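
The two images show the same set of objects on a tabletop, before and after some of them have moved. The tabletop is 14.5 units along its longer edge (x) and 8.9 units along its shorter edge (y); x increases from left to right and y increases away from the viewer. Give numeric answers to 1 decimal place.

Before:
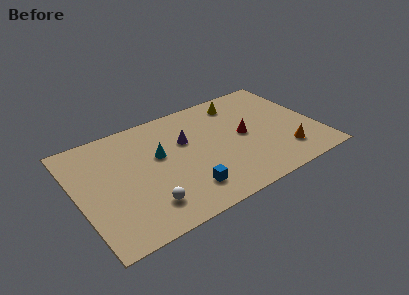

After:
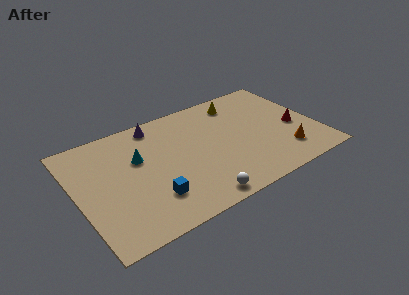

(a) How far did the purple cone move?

2.6

The purple cone was near (6.7, 5.7) before and (5.2, 7.8) after, so it travelled √(1.5² + 2.1²) ≈ 2.6 units.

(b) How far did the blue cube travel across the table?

2.0

The blue cube moved from about (6.1, 1.9) to (4.1, 2.3), a distance of √(2.0² + 0.4²) ≈ 2.0.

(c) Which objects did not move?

the orange cone and the yellow cone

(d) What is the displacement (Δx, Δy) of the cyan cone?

(-1.2, 0.3)

From the two frames, the cyan cone sits at roughly (5.0, 5.3) before and (3.8, 5.6) after.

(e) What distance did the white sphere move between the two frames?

3.1

From (3.7, 1.9) to (6.6, 0.9), the white sphere covered √(2.9² + 1.0²) ≈ 3.1 units.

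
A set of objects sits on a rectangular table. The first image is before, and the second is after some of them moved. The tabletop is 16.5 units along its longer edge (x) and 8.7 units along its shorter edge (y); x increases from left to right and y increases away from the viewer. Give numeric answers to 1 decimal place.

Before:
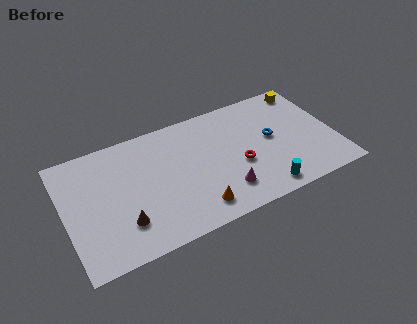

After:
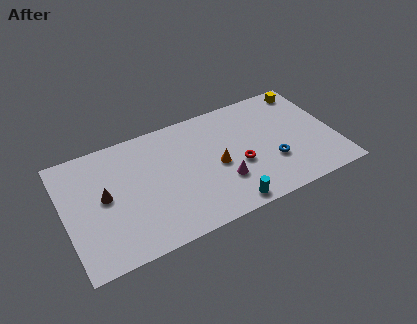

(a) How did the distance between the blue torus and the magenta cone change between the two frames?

-1.2

Before: roughly 4.3 units apart; after: 3.1. That's 1.2 units closer together.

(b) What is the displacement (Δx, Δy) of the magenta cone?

(0.0, 0.7)

The magenta cone was at about (9.4, 2.0) and moved to about (9.4, 2.7).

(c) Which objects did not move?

the yellow cube and the red torus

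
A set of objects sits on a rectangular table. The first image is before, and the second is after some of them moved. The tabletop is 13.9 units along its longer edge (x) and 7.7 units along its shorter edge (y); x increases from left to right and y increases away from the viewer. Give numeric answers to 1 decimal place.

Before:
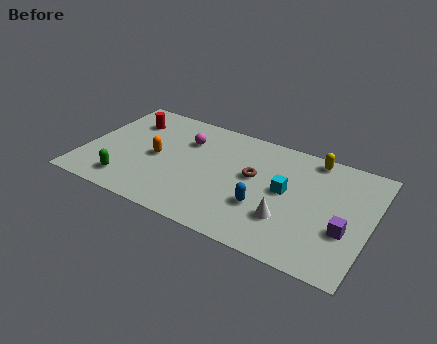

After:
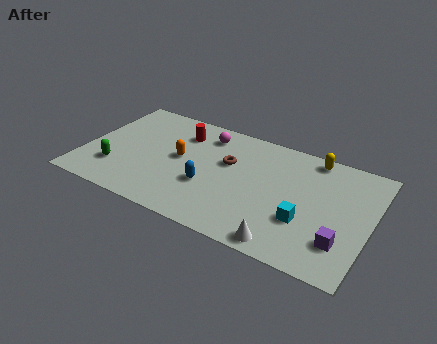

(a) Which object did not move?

the yellow capsule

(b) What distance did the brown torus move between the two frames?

1.4

The brown torus was near (8.2, 4.4) before and (6.9, 4.8) after, so it travelled √(1.3² + 0.4²) ≈ 1.4 units.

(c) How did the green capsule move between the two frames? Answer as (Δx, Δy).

(-0.7, 0.7)

From the two frames, the green capsule sits at roughly (2.4, 1.4) before and (1.7, 2.1) after.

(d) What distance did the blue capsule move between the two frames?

2.7

From (8.9, 2.6) to (6.2, 2.8), the blue capsule covered √(2.7² + 0.2²) ≈ 2.7 units.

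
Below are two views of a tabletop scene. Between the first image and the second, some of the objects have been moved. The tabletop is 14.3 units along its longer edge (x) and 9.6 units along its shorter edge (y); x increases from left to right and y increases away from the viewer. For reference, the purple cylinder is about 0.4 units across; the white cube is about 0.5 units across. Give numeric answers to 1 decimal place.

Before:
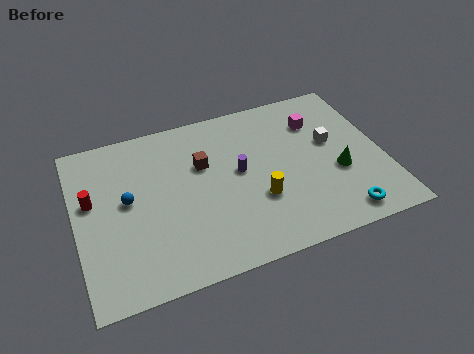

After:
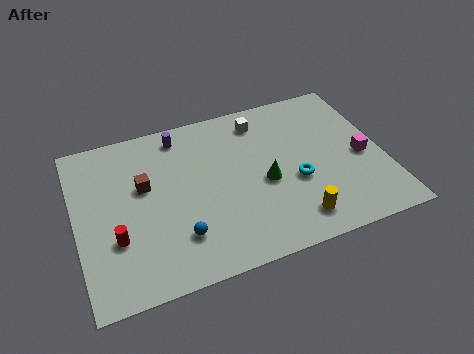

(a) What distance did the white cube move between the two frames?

3.9

The white cube moved from about (12.0, 5.6) to (8.9, 8.0), a distance of √(3.1² + 2.4²) ≈ 3.9.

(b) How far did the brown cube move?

2.8

From (6.0, 6.2) to (3.2, 5.8), the brown cube covered √(2.8² + 0.4²) ≈ 2.8 units.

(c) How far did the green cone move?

3.4

The green cone was near (12.1, 3.7) before and (8.7, 4.2) after, so it travelled √(3.4² + 0.5²) ≈ 3.4 units.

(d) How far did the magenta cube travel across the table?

3.3

The magenta cube was near (11.5, 7.1) before and (13.3, 4.3) after, so it travelled √(1.8² + 2.8²) ≈ 3.3 units.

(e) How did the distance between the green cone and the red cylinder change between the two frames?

-4.4

The distance was about 11.5 in the first image and 7.1 in the second, so they moved 4.4 units closer together.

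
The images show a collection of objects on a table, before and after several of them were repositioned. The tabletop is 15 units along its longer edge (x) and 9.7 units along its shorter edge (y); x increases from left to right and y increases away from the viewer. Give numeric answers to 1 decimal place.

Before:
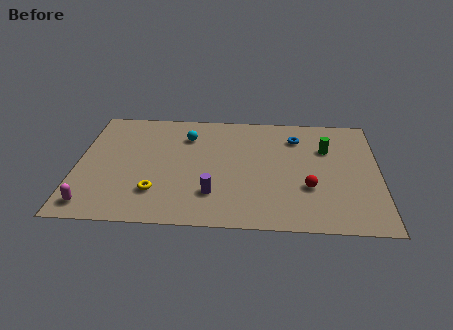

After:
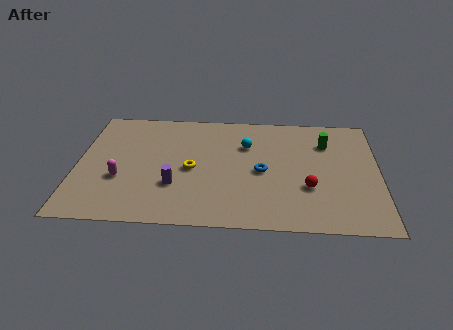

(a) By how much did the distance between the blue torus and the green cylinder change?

+2.4

Before: roughly 1.7 units apart; after: 4.1. That's 2.4 units further apart.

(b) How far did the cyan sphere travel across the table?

3.1

From (5.4, 7.3) to (8.4, 6.7), the cyan sphere covered √(3.0² + 0.6²) ≈ 3.1 units.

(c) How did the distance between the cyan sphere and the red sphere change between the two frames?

-2.7

Before: roughly 7.3 units apart; after: 4.6. That's 2.7 units closer together.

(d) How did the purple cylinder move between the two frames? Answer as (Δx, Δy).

(-1.9, 0.6)

The purple cylinder was at about (6.8, 2.5) and moved to about (4.9, 3.1).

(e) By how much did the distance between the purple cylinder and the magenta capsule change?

-3.3

Before: roughly 6.0 units apart; after: 2.7. That's 3.3 units closer together.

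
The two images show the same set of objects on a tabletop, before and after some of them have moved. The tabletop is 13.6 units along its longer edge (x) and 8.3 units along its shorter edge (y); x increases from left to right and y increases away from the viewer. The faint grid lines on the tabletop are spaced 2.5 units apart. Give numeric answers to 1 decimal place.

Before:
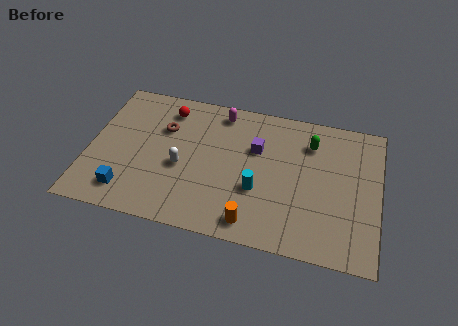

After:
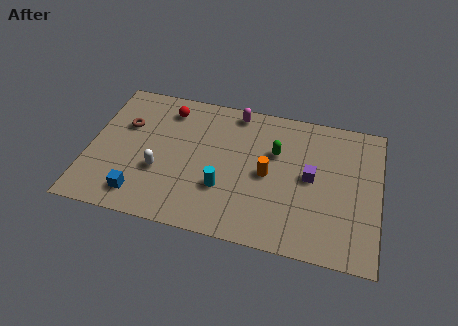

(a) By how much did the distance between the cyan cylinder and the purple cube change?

+1.9

The distance was about 2.4 in the first image and 4.3 in the second, so they moved 1.9 units further apart.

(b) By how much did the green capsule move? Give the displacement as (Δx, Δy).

(-1.6, -0.9)

The green capsule started near (10.3, 6.3) and ended near (8.7, 5.4).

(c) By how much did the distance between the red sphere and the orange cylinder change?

-1.6

The distance was about 7.2 in the first image and 5.6 in the second, so they moved 1.6 units closer together.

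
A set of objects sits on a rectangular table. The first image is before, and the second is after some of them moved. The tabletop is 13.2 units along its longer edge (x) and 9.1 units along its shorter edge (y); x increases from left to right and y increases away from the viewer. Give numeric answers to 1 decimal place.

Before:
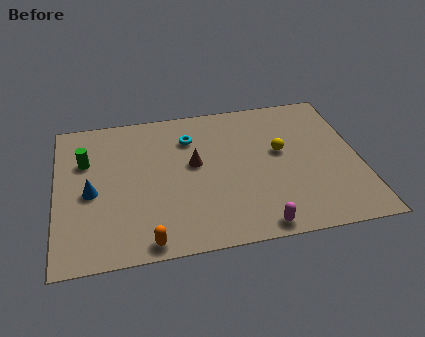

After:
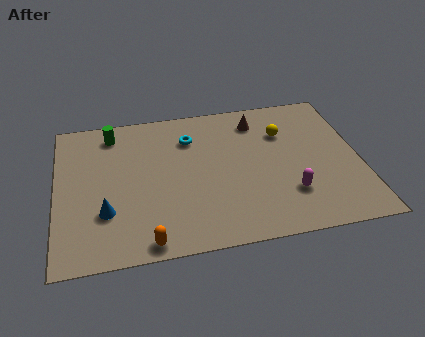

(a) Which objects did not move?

the orange capsule and the cyan torus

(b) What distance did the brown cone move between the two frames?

3.7

The brown cone moved from about (6.0, 5.1) to (8.9, 7.4), a distance of √(2.9² + 2.3²) ≈ 3.7.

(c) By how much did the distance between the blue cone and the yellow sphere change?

+0.3

Before: roughly 8.4 units apart; after: 8.7. That's 0.3 units further apart.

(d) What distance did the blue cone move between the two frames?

1.4

From (1.5, 4.1) to (2.1, 2.8), the blue cone covered √(0.6² + 1.3²) ≈ 1.4 units.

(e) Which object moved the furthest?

the brown cone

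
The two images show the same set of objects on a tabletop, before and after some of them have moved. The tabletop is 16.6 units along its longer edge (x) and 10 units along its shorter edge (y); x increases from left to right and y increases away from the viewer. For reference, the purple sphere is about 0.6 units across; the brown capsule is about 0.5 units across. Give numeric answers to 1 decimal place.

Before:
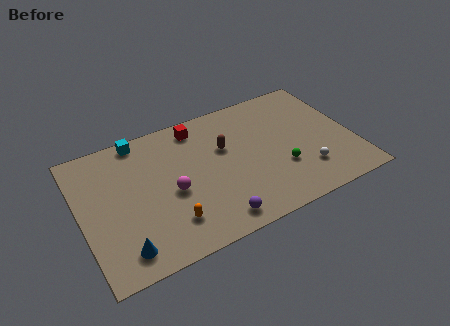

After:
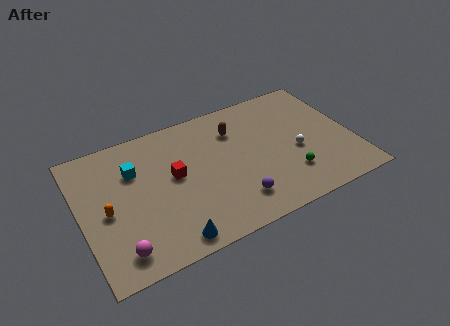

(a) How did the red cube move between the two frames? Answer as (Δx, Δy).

(-1.8, -3.1)

The red cube was at about (7.5, 8.6) and moved to about (5.7, 5.5).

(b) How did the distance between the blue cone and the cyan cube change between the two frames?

-1.7

Before: roughly 7.7 units apart; after: 6.0. That's 1.7 units closer together.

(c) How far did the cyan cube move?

2.3

From (4.0, 9.1) to (3.4, 6.9), the cyan cube covered √(0.6² + 2.2²) ≈ 2.3 units.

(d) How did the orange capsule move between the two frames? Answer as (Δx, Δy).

(-3.5, 2.3)

The orange capsule started near (5.0, 2.3) and ended near (1.5, 4.6).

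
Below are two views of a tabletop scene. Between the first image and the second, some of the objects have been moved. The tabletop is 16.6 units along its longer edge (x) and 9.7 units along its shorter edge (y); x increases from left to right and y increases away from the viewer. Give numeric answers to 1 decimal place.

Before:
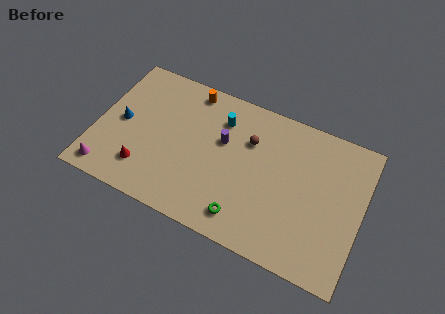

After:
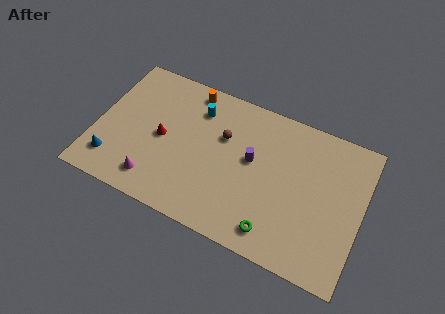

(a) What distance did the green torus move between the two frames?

1.9

The green torus moved from about (9.7, 1.6) to (11.6, 1.5), a distance of √(1.9² + 0.1²) ≈ 1.9.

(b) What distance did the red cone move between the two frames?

2.6

The red cone was near (3.3, 2.2) before and (4.1, 4.7) after, so it travelled √(0.8² + 2.5²) ≈ 2.6 units.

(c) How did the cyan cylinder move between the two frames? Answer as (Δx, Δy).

(-1.5, 0.1)

The cyan cylinder was at about (7.5, 7.4) and moved to about (6.0, 7.5).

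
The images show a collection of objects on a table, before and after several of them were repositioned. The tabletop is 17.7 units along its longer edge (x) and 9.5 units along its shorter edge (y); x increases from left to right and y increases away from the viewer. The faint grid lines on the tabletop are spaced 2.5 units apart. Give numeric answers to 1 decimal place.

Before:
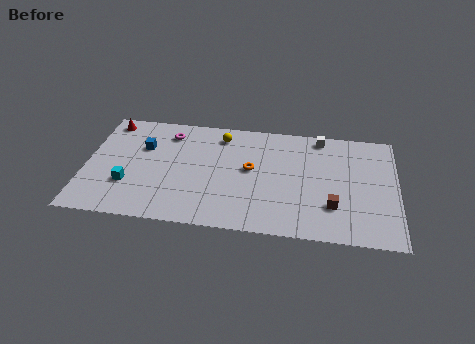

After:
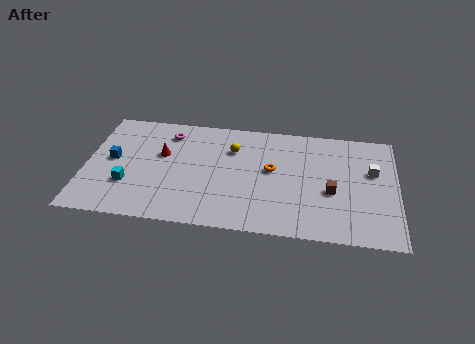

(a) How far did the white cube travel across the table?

4.0

The white cube moved from about (13.3, 8.5) to (16.3, 5.9), a distance of √(3.0² + 2.6²) ≈ 4.0.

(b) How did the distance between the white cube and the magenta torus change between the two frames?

+3.1

Before: roughly 8.7 units apart; after: 11.8. That's 3.1 units further apart.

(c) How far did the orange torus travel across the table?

1.2

The orange torus was near (9.4, 5.2) before and (10.6, 5.3) after, so it travelled √(1.2² + 0.1²) ≈ 1.2 units.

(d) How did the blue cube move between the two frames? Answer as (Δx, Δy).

(-1.7, -1.3)

The blue cube was at about (3.2, 6.3) and moved to about (1.5, 5.0).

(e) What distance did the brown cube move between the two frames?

1.2

The brown cube moved from about (14.1, 2.7) to (14.0, 3.9), a distance of √(0.1² + 1.2²) ≈ 1.2.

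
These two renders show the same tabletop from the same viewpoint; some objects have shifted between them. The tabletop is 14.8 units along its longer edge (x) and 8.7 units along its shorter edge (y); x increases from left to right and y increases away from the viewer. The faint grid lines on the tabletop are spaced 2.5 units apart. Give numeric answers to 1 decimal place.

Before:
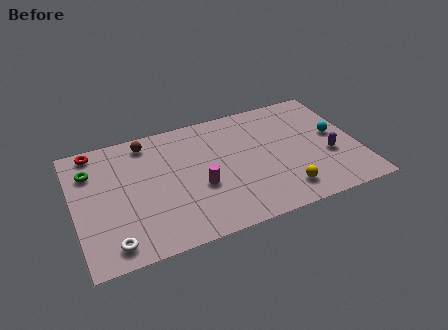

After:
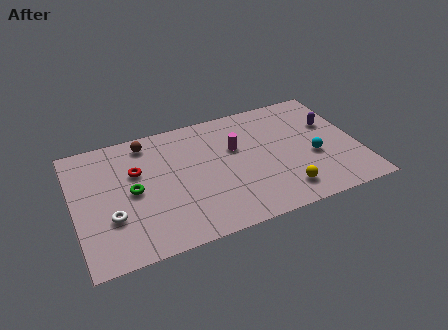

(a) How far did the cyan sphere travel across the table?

1.8

From (13.7, 4.7) to (12.4, 3.5), the cyan sphere covered √(1.3² + 1.2²) ≈ 1.8 units.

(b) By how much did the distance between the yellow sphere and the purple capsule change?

+1.9

The distance was about 3.1 in the first image and 5.0 in the second, so they moved 1.9 units further apart.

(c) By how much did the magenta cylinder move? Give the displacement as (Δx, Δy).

(2.1, 2.1)

The magenta cylinder was at about (6.4, 3.4) and moved to about (8.5, 5.5).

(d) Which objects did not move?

the yellow sphere and the brown sphere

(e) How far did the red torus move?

3.0

The red torus was near (1.3, 7.8) before and (3.3, 5.6) after, so it travelled √(2.0² + 2.2²) ≈ 3.0 units.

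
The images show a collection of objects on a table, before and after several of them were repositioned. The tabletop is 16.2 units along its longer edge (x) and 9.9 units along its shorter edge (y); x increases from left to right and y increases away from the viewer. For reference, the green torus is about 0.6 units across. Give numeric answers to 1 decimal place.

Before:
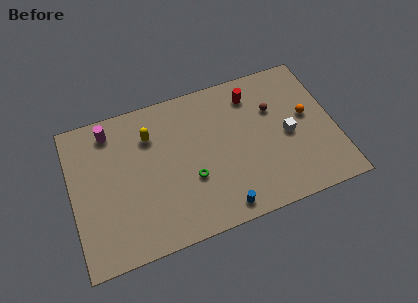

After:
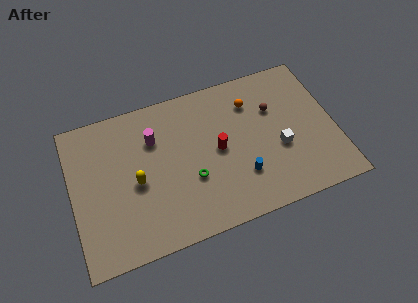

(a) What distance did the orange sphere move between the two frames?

3.9

The orange sphere moved from about (14.6, 5.5) to (11.3, 7.5), a distance of √(3.3² + 2.0²) ≈ 3.9.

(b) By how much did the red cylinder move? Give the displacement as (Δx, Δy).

(-2.4, -3.0)

From the two frames, the red cylinder sits at roughly (11.4, 8.0) before and (9.0, 5.0) after.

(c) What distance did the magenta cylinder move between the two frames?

3.0

The magenta cylinder was near (2.6, 8.4) before and (5.2, 7.0) after, so it travelled √(2.6² + 1.4²) ≈ 3.0 units.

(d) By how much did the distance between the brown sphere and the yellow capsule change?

+1.3

The distance was about 7.6 in the first image and 8.9 in the second, so they moved 1.3 units further apart.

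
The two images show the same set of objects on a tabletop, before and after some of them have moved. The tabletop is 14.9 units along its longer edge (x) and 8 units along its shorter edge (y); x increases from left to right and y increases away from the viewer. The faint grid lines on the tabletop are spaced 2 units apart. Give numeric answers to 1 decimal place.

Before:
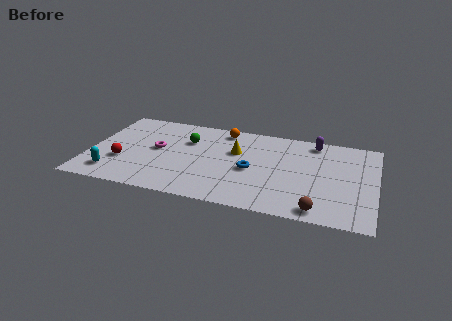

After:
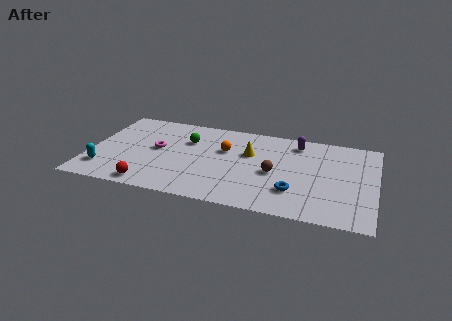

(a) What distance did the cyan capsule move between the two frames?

0.6

The cyan capsule was near (1.4, 1.5) before and (0.9, 1.8) after, so it travelled √(0.5² + 0.3²) ≈ 0.6 units.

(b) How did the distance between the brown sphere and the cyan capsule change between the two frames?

-1.7

Before: roughly 10.7 units apart; after: 9.0. That's 1.7 units closer together.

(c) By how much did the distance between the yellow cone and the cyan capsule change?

+0.9

Before: roughly 7.2 units apart; after: 8.1. That's 0.9 units further apart.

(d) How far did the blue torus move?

2.7

The blue torus was near (8.5, 3.6) before and (10.8, 2.2) after, so it travelled √(2.3² + 1.4²) ≈ 2.7 units.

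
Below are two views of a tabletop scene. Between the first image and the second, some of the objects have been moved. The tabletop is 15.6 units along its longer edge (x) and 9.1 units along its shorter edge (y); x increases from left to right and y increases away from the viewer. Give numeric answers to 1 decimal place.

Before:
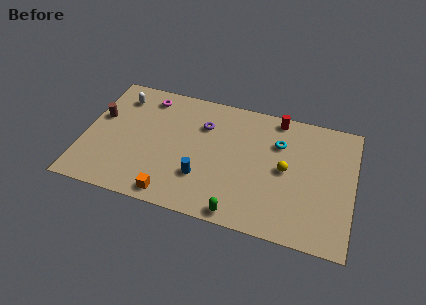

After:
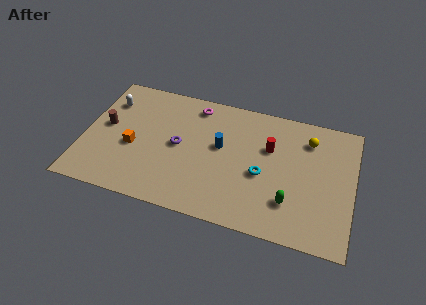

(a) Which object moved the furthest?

the orange cube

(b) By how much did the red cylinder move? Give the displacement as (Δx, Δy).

(-0.3, -2.3)

The red cylinder started near (11.0, 8.2) and ended near (10.7, 5.9).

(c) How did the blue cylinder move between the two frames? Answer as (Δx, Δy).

(0.9, 2.5)

The blue cylinder started near (7.0, 2.7) and ended near (7.9, 5.2).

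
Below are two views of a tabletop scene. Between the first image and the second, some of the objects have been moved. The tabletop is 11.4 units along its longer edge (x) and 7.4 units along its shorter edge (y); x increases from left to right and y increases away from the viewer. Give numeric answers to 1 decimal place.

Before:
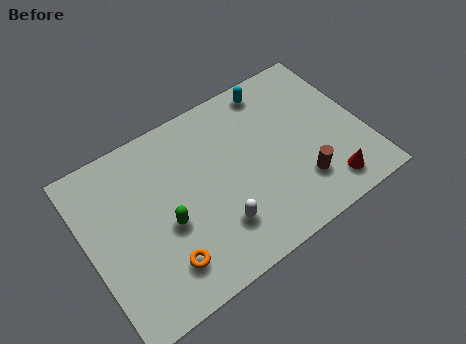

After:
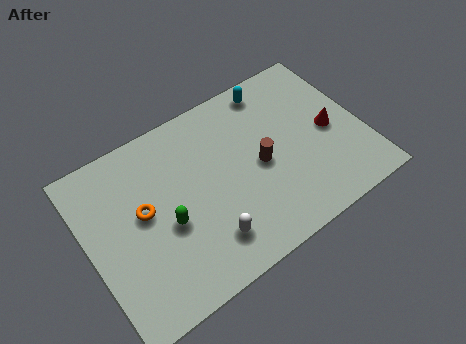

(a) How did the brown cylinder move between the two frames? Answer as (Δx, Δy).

(-1.4, 1.6)

The brown cylinder was at about (8.5, 1.9) and moved to about (7.1, 3.5).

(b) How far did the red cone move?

2.4

The red cone was near (9.5, 1.2) before and (10.1, 3.5) after, so it travelled √(0.6² + 2.3²) ≈ 2.4 units.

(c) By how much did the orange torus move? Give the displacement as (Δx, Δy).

(-0.4, 2.5)

The orange torus started near (2.7, 1.6) and ended near (2.3, 4.1).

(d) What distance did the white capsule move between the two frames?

0.6

The white capsule was near (5.0, 1.9) before and (4.5, 1.6) after, so it travelled √(0.5² + 0.3²) ≈ 0.6 units.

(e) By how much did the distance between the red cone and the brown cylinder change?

+1.8

They were about 1.2 units apart before and 3.0 after — 1.8 units further apart.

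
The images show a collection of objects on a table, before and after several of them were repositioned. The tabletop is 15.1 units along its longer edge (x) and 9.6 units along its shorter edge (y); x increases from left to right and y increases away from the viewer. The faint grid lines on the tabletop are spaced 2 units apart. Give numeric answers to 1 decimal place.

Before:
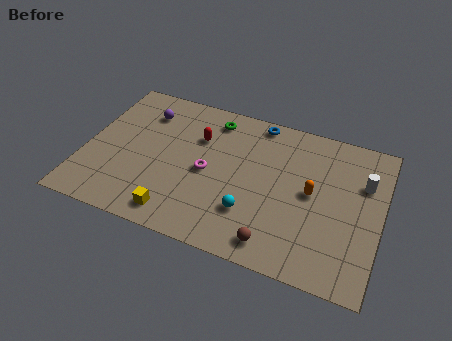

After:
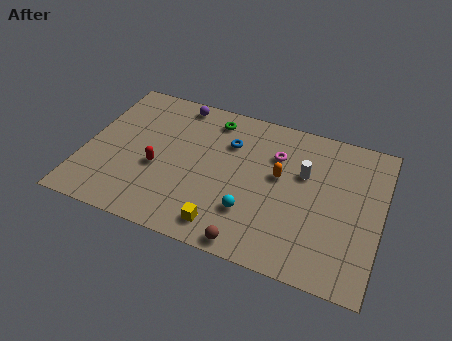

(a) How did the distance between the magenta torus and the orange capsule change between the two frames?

-4.0

They were about 5.3 units apart before and 1.3 after — 4.0 units closer together.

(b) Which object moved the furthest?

the magenta torus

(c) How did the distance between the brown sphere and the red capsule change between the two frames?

-1.0

They were about 7.0 units apart before and 6.0 after — 1.0 units closer together.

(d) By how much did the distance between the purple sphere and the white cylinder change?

-4.2

Before: roughly 11.4 units apart; after: 7.2. That's 4.2 units closer together.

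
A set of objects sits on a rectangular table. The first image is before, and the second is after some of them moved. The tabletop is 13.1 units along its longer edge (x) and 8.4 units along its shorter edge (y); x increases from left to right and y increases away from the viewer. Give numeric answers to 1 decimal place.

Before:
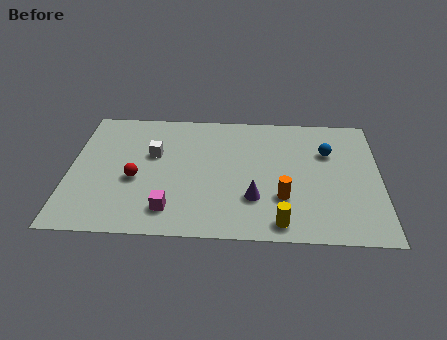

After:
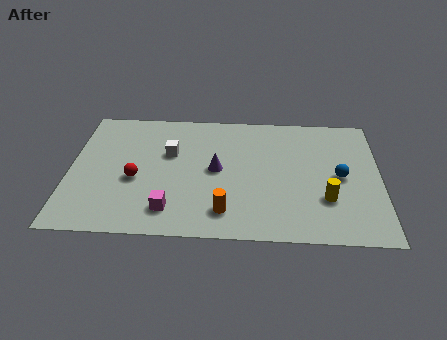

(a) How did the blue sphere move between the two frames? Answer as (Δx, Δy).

(0.5, -1.6)

The blue sphere started near (10.9, 5.7) and ended near (11.4, 4.1).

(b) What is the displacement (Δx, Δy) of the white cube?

(0.7, 0.1)

The white cube was at about (3.5, 5.2) and moved to about (4.2, 5.3).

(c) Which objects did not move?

the magenta cube and the red sphere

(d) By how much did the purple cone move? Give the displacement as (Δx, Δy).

(-1.6, 1.8)

The purple cone was at about (7.8, 2.5) and moved to about (6.2, 4.3).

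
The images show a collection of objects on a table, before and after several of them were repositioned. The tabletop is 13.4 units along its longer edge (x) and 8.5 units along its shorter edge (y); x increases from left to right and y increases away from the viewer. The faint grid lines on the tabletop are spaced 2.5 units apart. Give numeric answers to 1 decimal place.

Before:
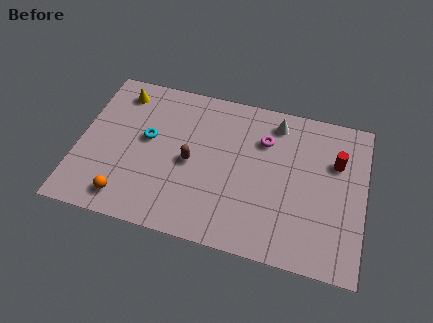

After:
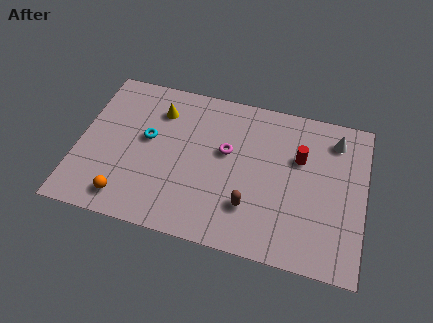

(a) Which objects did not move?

the orange sphere and the cyan torus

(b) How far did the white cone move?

2.8

The white cone was near (9.1, 7.2) before and (11.9, 6.9) after, so it travelled √(2.8² + 0.3²) ≈ 2.8 units.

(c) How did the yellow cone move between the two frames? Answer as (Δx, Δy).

(1.9, -0.6)

The yellow cone started near (1.7, 7.1) and ended near (3.6, 6.5).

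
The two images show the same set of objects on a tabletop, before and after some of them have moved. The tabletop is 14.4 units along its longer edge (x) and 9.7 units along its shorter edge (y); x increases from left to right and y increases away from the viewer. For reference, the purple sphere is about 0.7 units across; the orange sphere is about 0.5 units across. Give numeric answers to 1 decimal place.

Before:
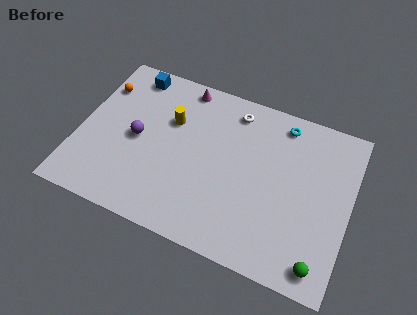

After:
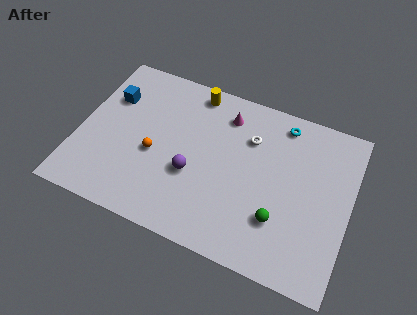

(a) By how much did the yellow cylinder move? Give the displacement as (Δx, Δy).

(1.0, 2.2)

From the two frames, the yellow cylinder sits at roughly (4.7, 6.4) before and (5.7, 8.6) after.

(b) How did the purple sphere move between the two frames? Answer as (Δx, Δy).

(3.1, -1.0)

The purple sphere was at about (3.1, 4.7) and moved to about (6.2, 3.7).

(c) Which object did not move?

the cyan torus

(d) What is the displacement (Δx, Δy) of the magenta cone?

(2.4, -0.9)

The magenta cone started near (5.1, 8.7) and ended near (7.5, 7.8).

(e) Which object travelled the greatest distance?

the orange sphere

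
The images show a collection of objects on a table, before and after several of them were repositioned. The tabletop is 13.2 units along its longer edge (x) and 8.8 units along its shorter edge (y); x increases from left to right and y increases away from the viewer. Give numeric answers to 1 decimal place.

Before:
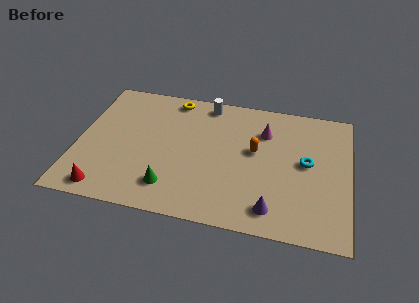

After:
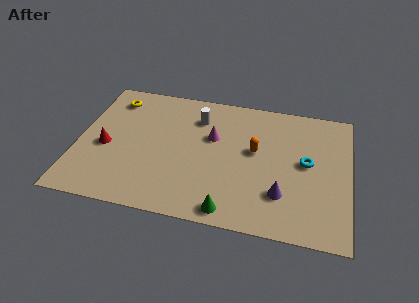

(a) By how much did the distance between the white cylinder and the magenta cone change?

-1.8

Before: roughly 3.2 units apart; after: 1.4. That's 1.8 units closer together.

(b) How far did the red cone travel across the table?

2.8

The red cone moved from about (1.6, 1.0) to (1.4, 3.8), a distance of √(0.2² + 2.8²) ≈ 2.8.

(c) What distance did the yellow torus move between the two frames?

3.0

The yellow torus was near (4.4, 7.8) before and (1.5, 7.2) after, so it travelled √(2.9² + 0.6²) ≈ 3.0 units.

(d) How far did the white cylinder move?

1.2

The white cylinder was near (6.1, 7.8) before and (5.7, 6.7) after, so it travelled √(0.4² + 1.1²) ≈ 1.2 units.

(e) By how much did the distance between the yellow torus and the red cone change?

-4.0

The distance was about 7.4 in the first image and 3.4 in the second, so they moved 4.0 units closer together.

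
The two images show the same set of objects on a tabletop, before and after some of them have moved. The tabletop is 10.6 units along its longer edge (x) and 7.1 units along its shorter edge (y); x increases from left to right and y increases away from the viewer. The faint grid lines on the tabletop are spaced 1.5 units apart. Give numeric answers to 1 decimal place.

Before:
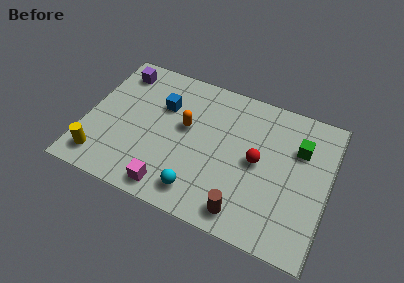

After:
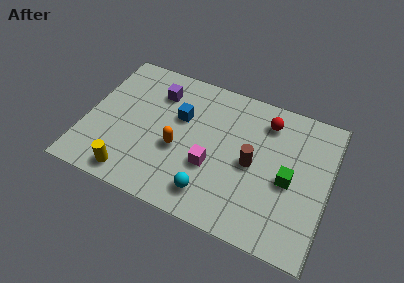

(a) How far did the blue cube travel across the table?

0.9

From (3.2, 4.8) to (4.0, 4.5), the blue cube covered √(0.8² + 0.3²) ≈ 0.9 units.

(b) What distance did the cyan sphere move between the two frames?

0.5

From (5.2, 1.2) to (5.7, 1.3), the cyan sphere covered √(0.5² + 0.1²) ≈ 0.5 units.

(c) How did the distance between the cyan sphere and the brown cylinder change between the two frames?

+0.6

They were about 2.0 units apart before and 2.6 after — 0.6 units further apart.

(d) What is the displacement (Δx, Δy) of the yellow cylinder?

(1.4, -0.3)

From the two frames, the yellow cylinder sits at roughly (0.9, 1.2) before and (2.3, 0.9) after.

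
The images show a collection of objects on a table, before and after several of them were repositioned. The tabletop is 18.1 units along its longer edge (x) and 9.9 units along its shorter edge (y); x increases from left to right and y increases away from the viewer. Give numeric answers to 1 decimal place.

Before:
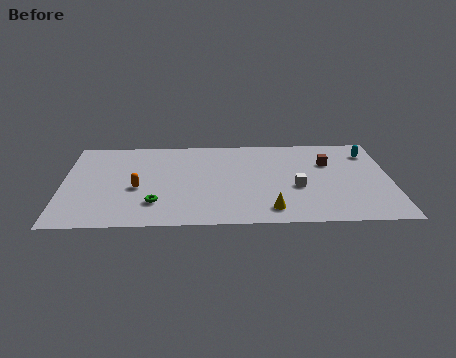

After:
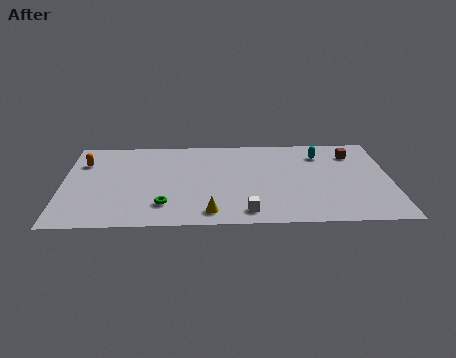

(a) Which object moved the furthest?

the orange capsule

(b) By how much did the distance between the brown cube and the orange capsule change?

+4.1

Before: roughly 10.9 units apart; after: 15.0. That's 4.1 units further apart.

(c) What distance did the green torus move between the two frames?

0.5

The green torus was near (5.1, 2.5) before and (5.6, 2.3) after, so it travelled √(0.5² + 0.2²) ≈ 0.5 units.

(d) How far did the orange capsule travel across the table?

4.2

From (4.1, 4.2) to (1.1, 7.2), the orange capsule covered √(3.0² + 3.0²) ≈ 4.2 units.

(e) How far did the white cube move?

3.8

From (12.9, 4.0) to (10.1, 1.4), the white cube covered √(2.8² + 2.6²) ≈ 3.8 units.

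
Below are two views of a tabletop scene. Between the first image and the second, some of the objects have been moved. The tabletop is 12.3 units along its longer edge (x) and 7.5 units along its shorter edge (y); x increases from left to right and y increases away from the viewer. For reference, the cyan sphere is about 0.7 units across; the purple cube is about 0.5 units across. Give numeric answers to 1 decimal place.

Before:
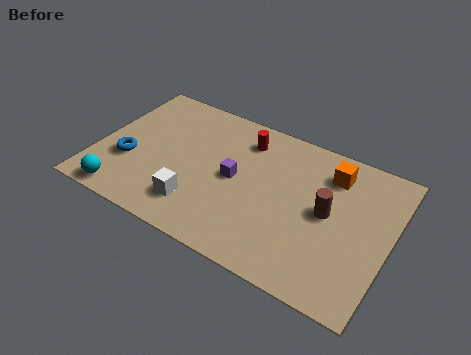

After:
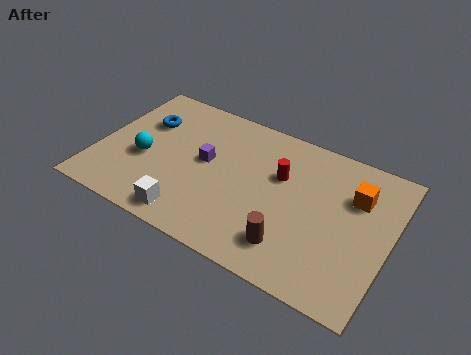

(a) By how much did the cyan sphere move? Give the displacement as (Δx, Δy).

(0.5, 2.3)

From the two frames, the cyan sphere sits at roughly (1.5, 0.8) before and (2.0, 3.1) after.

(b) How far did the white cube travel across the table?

0.7

From (4.5, 1.7) to (4.3, 1.0), the white cube covered √(0.2² + 0.7²) ≈ 0.7 units.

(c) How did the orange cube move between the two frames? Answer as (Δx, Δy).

(1.1, -0.7)

The orange cube started near (9.6, 5.9) and ended near (10.7, 5.2).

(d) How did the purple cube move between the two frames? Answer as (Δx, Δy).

(-1.3, 0.3)

The purple cube started near (5.8, 3.8) and ended near (4.5, 4.1).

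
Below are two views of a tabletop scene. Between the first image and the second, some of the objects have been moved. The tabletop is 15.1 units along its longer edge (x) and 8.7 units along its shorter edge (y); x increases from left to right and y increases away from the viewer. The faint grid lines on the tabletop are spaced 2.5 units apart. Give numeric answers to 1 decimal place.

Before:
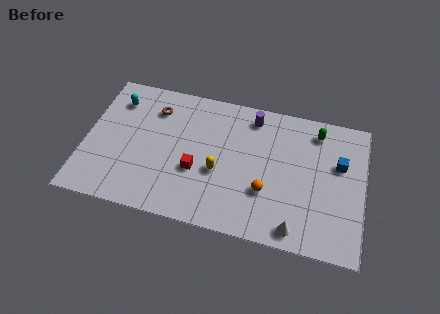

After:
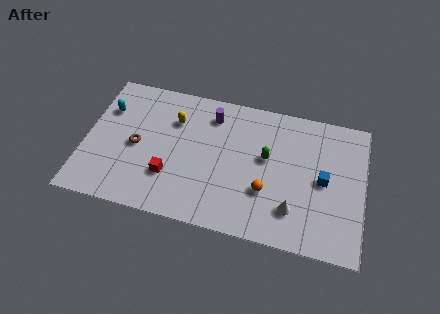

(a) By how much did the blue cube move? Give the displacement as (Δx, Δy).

(-0.8, -1.2)

From the two frames, the blue cube sits at roughly (13.7, 5.5) before and (12.9, 4.3) after.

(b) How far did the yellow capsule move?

3.7

The yellow capsule was near (7.3, 3.5) before and (4.7, 6.2) after, so it travelled √(2.6² + 2.7²) ≈ 3.7 units.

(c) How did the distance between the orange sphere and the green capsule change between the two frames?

-3.0

Before: roughly 5.1 units apart; after: 2.1. That's 3.0 units closer together.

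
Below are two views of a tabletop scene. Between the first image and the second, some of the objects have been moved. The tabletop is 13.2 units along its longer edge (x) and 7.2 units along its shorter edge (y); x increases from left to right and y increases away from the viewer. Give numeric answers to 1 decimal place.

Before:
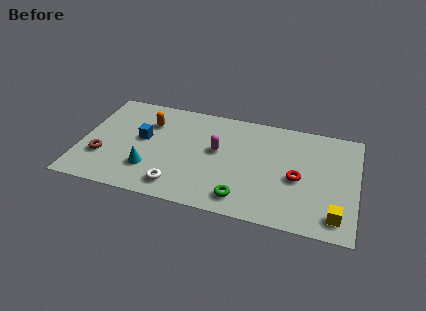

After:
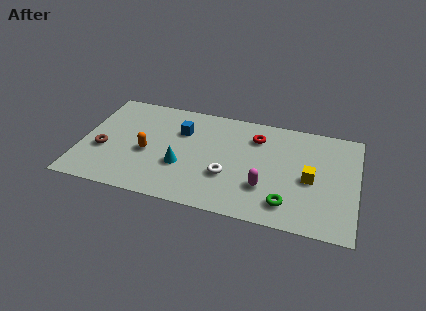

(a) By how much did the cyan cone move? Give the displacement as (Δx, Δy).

(1.5, 0.6)

The cyan cone was at about (3.4, 2.0) and moved to about (4.9, 2.6).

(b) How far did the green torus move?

2.1

The green torus moved from about (7.9, 1.2) to (10.0, 1.4), a distance of √(2.1² + 0.2²) ≈ 2.1.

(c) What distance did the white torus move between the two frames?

2.6

The white torus was near (4.8, 1.2) before and (7.1, 2.5) after, so it travelled √(2.3² + 1.3²) ≈ 2.6 units.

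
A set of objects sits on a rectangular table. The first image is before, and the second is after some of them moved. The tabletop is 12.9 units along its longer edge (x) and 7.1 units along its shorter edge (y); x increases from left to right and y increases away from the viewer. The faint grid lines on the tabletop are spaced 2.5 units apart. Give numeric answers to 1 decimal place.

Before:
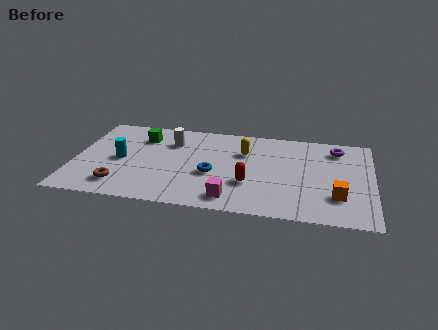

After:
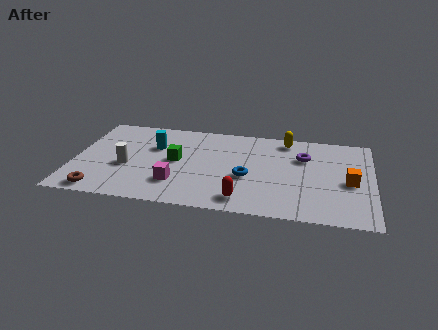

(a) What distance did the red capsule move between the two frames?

1.3

The red capsule was near (7.6, 2.4) before and (7.4, 1.1) after, so it travelled √(0.2² + 1.3²) ≈ 1.3 units.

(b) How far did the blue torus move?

1.5

From (6.0, 2.9) to (7.5, 2.9), the blue torus covered √(1.5² + 0.0²) ≈ 1.5 units.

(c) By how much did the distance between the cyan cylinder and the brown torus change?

+2.4

Before: roughly 2.0 units apart; after: 4.4. That's 2.4 units further apart.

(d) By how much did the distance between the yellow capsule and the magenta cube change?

+2.5

They were about 3.8 units apart before and 6.3 after — 2.5 units further apart.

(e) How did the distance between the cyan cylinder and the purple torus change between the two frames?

-3.1

They were about 9.6 units apart before and 6.5 after — 3.1 units closer together.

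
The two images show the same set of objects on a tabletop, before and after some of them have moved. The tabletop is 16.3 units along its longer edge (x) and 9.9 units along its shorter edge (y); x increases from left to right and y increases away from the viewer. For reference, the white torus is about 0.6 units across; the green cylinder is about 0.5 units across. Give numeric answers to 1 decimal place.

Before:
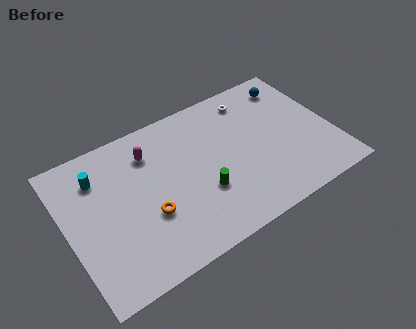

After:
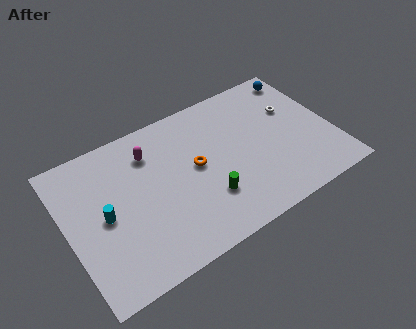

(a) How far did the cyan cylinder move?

2.7

The cyan cylinder was near (2.2, 7.5) before and (2.2, 4.8) after, so it travelled √(0.0² + 2.7²) ≈ 2.7 units.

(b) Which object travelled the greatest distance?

the orange torus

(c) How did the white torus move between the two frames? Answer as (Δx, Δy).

(2.3, -1.9)

From the two frames, the white torus sits at roughly (11.9, 8.3) before and (14.2, 6.4) after.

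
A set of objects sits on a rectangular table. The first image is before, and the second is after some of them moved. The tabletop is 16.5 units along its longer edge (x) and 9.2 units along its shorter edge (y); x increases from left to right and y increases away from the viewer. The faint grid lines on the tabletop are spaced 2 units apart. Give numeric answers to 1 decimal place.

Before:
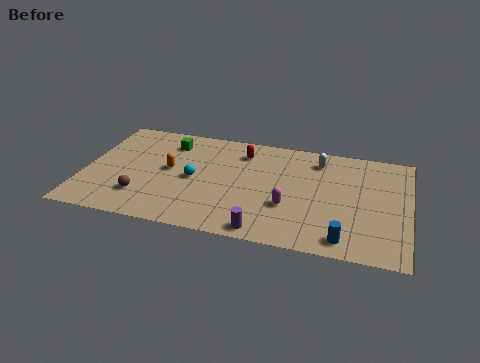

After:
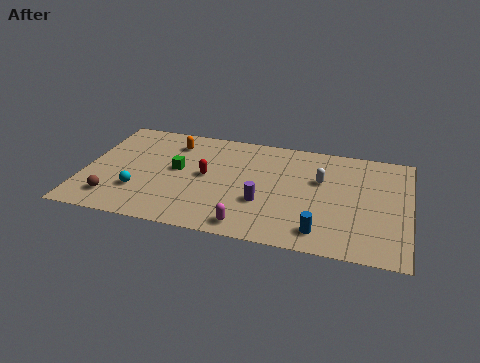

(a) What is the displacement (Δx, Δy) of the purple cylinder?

(-0.2, 2.3)

From the two frames, the purple cylinder sits at roughly (9.4, 0.9) before and (9.2, 3.2) after.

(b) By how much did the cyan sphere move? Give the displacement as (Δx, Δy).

(-2.7, -1.7)

The cyan sphere was at about (5.6, 4.4) and moved to about (2.9, 2.7).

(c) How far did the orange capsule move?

2.4

From (4.3, 4.9) to (4.3, 7.3), the orange capsule covered √(0.0² + 2.4²) ≈ 2.4 units.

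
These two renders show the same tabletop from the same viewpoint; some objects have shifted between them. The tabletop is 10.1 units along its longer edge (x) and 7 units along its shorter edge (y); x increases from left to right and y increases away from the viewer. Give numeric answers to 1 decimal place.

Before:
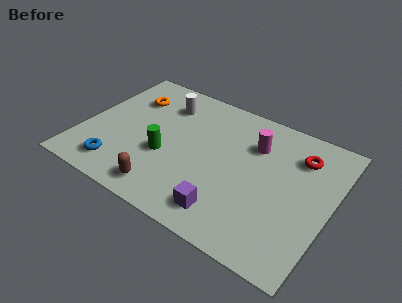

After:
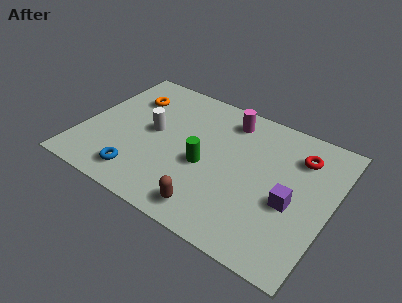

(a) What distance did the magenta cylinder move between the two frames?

1.4

From (6.8, 5.0) to (5.6, 5.8), the magenta cylinder covered √(1.2² + 0.8²) ≈ 1.4 units.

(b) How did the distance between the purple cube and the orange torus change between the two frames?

+1.2

They were about 6.1 units apart before and 7.3 after — 1.2 units further apart.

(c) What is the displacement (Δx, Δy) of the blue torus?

(0.9, 0.0)

The blue torus was at about (1.8, 1.2) and moved to about (2.7, 1.2).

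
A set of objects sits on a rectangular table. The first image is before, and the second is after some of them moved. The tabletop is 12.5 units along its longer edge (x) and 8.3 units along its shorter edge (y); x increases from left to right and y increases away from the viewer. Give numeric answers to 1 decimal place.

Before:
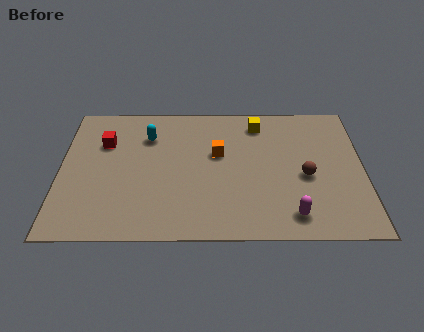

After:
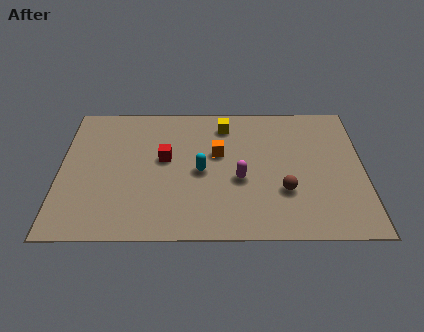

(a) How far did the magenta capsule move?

3.0

The magenta capsule moved from about (9.5, 1.3) to (7.4, 3.4), a distance of √(2.1² + 2.1²) ≈ 3.0.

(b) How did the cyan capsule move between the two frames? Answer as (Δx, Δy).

(2.2, -2.2)

The cyan capsule was at about (3.6, 6.1) and moved to about (5.8, 3.9).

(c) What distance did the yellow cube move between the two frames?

1.4

The yellow cube moved from about (8.2, 6.9) to (6.8, 6.8), a distance of √(1.4² + 0.1²) ≈ 1.4.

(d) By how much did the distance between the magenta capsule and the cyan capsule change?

-5.9

The distance was about 7.6 in the first image and 1.7 in the second, so they moved 5.9 units closer together.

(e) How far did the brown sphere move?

1.3

The brown sphere was near (10.1, 3.6) before and (9.2, 2.7) after, so it travelled √(0.9² + 0.9²) ≈ 1.3 units.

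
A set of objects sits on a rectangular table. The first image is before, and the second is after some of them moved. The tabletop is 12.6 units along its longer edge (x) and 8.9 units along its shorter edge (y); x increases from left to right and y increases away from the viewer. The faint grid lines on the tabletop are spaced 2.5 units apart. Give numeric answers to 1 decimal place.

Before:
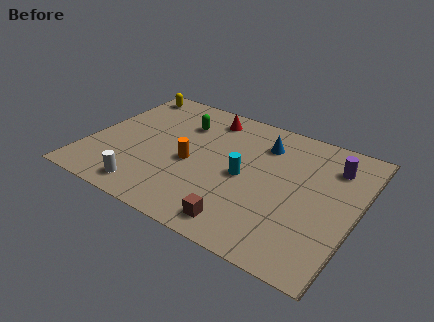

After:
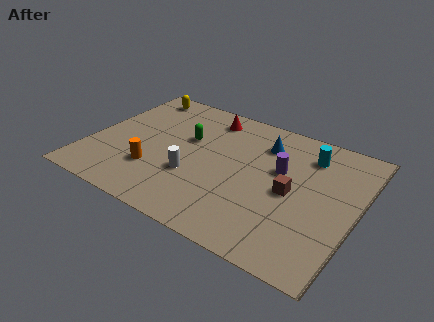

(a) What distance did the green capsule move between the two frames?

1.1

The green capsule moved from about (4.0, 6.5) to (4.4, 5.5), a distance of √(0.4² + 1.0²) ≈ 1.1.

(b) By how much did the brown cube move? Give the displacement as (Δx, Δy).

(1.8, 3.0)

The brown cube started near (7.8, 1.2) and ended near (9.6, 4.2).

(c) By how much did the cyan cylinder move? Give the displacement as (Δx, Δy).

(2.6, 2.8)

The cyan cylinder started near (7.4, 4.2) and ended near (10.0, 7.0).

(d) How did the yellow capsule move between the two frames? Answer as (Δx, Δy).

(0.5, 0.0)

The yellow capsule was at about (1.0, 7.8) and moved to about (1.5, 7.8).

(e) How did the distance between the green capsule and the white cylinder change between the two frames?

-2.8

They were about 5.3 units apart before and 2.5 after — 2.8 units closer together.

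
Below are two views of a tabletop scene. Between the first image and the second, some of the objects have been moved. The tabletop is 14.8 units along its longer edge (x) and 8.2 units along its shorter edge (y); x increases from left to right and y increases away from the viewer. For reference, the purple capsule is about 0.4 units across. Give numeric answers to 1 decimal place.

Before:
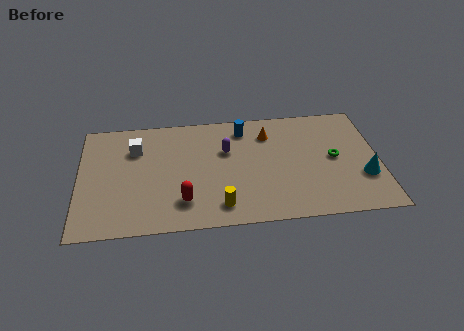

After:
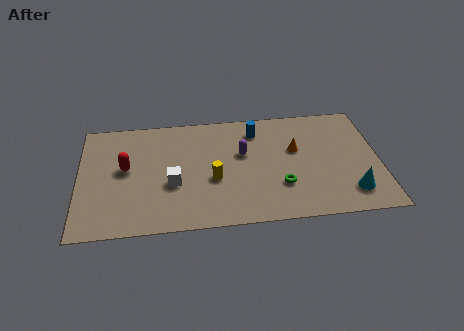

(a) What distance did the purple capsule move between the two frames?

0.9

The purple capsule was near (7.3, 5.3) before and (8.1, 5.0) after, so it travelled √(0.8² + 0.3²) ≈ 0.9 units.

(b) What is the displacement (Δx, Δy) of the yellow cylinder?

(-0.3, 1.9)

From the two frames, the yellow cylinder sits at roughly (6.9, 1.4) before and (6.6, 3.3) after.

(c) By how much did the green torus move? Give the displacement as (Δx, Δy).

(-2.7, -1.7)

From the two frames, the green torus sits at roughly (12.6, 4.2) before and (9.9, 2.5) after.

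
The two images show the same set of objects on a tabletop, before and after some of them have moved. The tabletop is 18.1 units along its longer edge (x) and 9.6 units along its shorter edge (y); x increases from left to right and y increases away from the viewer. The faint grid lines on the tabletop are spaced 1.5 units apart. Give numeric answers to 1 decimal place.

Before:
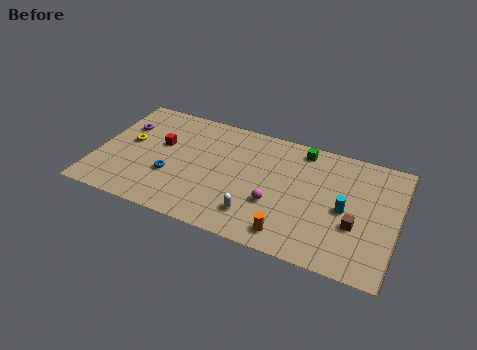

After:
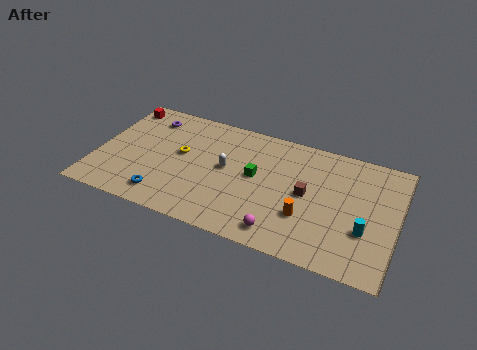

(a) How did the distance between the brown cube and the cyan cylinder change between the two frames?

+2.7

Before: roughly 1.2 units apart; after: 3.9. That's 2.7 units further apart.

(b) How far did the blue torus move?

1.8

From (4.6, 3.4) to (4.4, 1.6), the blue torus covered √(0.2² + 1.8²) ≈ 1.8 units.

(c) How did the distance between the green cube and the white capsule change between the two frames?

-4.9

The distance was about 6.7 in the first image and 1.8 in the second, so they moved 4.9 units closer together.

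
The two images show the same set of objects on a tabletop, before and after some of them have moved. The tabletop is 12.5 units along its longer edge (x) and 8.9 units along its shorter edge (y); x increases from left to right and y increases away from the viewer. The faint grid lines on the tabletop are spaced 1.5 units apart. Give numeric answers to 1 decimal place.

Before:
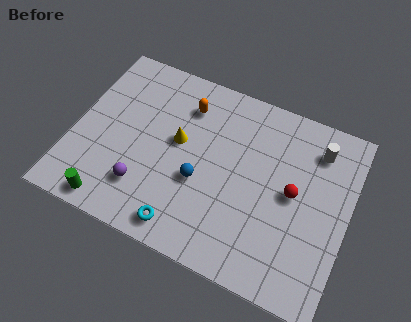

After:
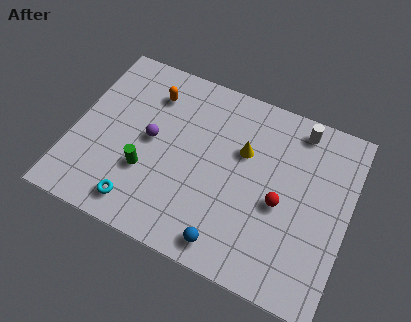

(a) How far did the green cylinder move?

2.5

From (2.2, 0.9) to (3.5, 3.0), the green cylinder covered √(1.3² + 2.1²) ≈ 2.5 units.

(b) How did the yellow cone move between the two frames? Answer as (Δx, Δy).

(2.9, 0.7)

From the two frames, the yellow cone sits at roughly (4.7, 5.0) before and (7.6, 5.7) after.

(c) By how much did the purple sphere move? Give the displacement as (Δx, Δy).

(0.0, 2.4)

The purple sphere started near (3.5, 2.2) and ended near (3.5, 4.6).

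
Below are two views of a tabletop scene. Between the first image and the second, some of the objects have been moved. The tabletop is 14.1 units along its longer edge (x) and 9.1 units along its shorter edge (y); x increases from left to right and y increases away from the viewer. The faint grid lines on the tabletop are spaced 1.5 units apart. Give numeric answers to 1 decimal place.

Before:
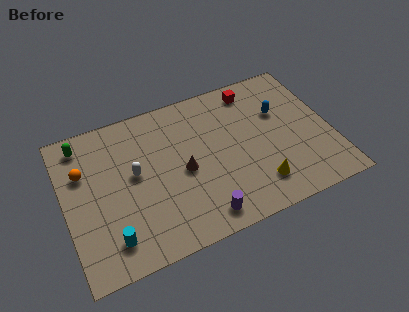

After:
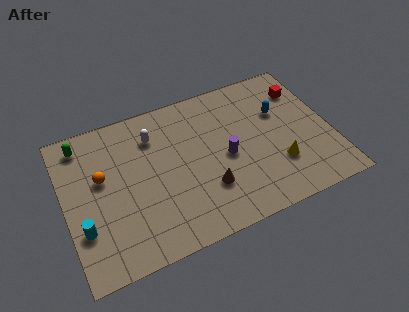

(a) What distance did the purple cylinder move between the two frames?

3.4

The purple cylinder was near (6.8, 1.2) before and (8.5, 4.2) after, so it travelled √(1.7² + 3.0²) ≈ 3.4 units.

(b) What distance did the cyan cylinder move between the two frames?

1.7

The cyan cylinder was near (2.1, 1.7) before and (0.8, 2.8) after, so it travelled √(1.3² + 1.1²) ≈ 1.7 units.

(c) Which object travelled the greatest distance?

the purple cylinder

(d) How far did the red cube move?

2.8

The red cube was near (10.4, 7.8) before and (13.0, 6.9) after, so it travelled √(2.6² + 0.9²) ≈ 2.8 units.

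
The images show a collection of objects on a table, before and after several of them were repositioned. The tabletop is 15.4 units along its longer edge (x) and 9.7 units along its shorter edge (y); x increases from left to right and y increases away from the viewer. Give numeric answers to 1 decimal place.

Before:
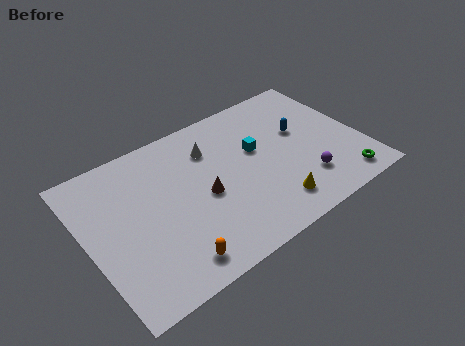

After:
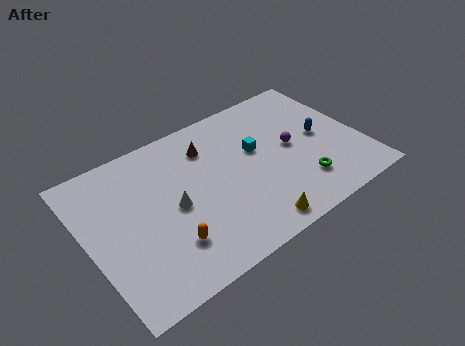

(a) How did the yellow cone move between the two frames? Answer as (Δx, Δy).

(-1.3, -0.7)

The yellow cone was at about (9.8, 1.8) and moved to about (8.5, 1.1).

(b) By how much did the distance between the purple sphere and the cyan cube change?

-1.9

The distance was about 4.0 in the first image and 2.1 in the second, so they moved 1.9 units closer together.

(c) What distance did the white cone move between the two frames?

3.7

The white cone was near (7.3, 7.2) before and (4.7, 4.6) after, so it travelled √(2.6² + 2.6²) ≈ 3.7 units.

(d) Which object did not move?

the cyan cube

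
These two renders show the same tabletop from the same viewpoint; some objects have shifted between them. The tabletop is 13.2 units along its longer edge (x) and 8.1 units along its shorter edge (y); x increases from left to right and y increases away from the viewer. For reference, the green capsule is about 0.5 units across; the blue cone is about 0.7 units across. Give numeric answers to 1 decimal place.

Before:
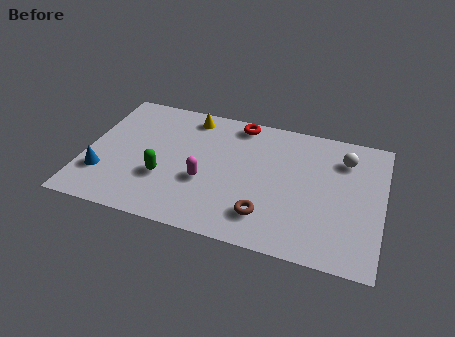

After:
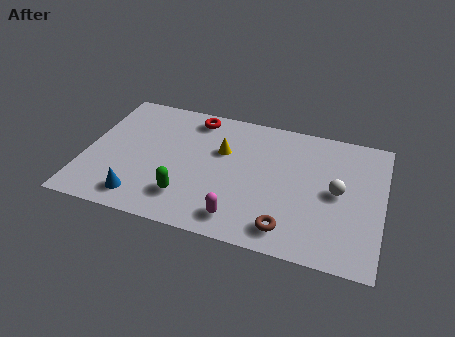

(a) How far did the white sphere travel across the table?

2.1

The white sphere was near (11.4, 6.2) before and (11.2, 4.1) after, so it travelled √(0.2² + 2.1²) ≈ 2.1 units.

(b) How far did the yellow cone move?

2.4

From (4.4, 7.0) to (6.0, 5.2), the yellow cone covered √(1.6² + 1.8²) ≈ 2.4 units.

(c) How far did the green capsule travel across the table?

1.4

The green capsule was near (3.6, 2.8) before and (4.7, 1.9) after, so it travelled √(1.1² + 0.9²) ≈ 1.4 units.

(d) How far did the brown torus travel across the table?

1.1

The brown torus was near (8.2, 1.8) before and (9.2, 1.3) after, so it travelled √(1.0² + 0.5²) ≈ 1.1 units.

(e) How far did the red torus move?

2.0

From (6.6, 7.2) to (4.6, 7.0), the red torus covered √(2.0² + 0.2²) ≈ 2.0 units.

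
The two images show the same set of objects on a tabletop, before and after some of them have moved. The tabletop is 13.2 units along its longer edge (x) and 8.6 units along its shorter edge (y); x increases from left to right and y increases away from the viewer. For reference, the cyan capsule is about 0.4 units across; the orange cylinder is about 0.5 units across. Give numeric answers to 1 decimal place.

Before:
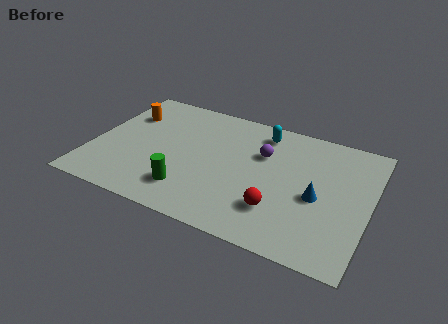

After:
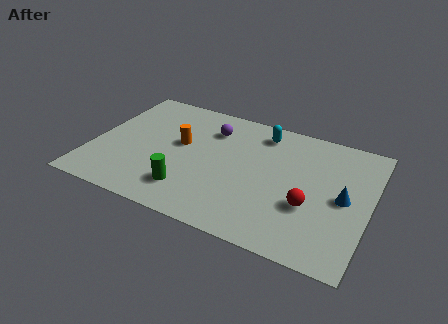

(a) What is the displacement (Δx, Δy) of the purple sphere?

(-2.6, 0.8)

The purple sphere started near (8.0, 5.7) and ended near (5.4, 6.5).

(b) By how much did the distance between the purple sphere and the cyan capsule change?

+1.0

Before: roughly 1.5 units apart; after: 2.5. That's 1.0 units further apart.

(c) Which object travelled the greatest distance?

the orange cylinder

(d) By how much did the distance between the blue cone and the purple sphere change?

+3.6

They were about 3.4 units apart before and 7.0 after — 3.6 units further apart.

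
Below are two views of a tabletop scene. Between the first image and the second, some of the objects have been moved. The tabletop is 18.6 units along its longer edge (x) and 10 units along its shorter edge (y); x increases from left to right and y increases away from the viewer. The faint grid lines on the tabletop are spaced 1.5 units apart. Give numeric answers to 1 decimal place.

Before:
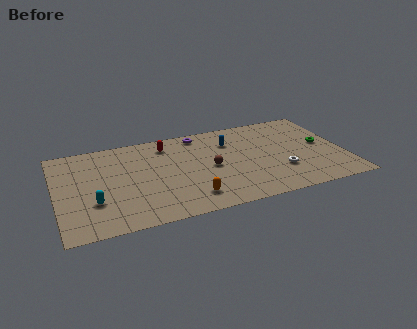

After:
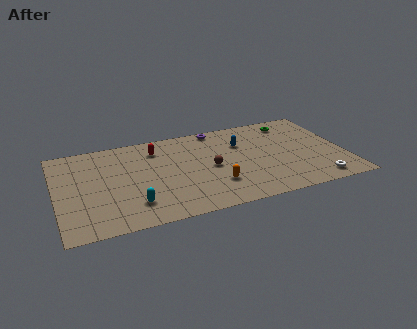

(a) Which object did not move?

the brown sphere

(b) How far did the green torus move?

3.5

From (17.3, 5.3) to (15.6, 8.4), the green torus covered √(1.7² + 3.1²) ≈ 3.5 units.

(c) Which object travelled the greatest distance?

the green torus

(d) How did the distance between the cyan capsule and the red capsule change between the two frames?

-1.2

They were about 7.1 units apart before and 5.9 after — 1.2 units closer together.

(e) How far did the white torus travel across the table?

2.8

From (14.3, 3.1) to (16.5, 1.3), the white torus covered √(2.2² + 1.8²) ≈ 2.8 units.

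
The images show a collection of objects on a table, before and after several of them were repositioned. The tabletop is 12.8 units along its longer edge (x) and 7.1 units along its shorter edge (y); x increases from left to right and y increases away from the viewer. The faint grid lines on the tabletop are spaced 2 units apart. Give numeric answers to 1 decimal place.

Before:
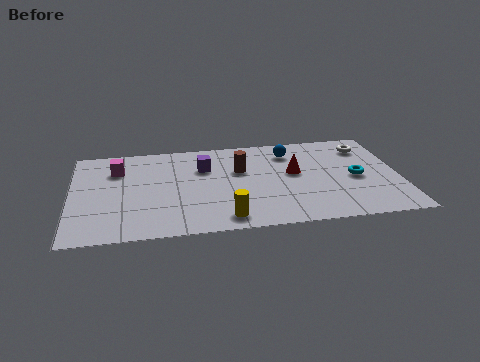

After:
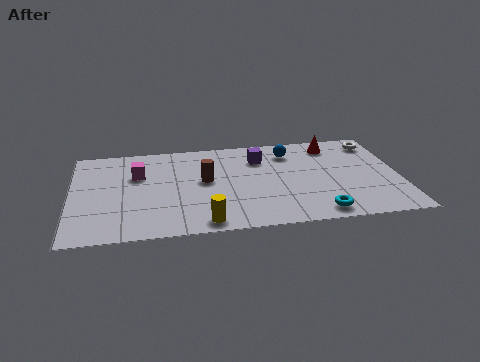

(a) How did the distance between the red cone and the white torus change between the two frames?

-1.6

The distance was about 3.3 in the first image and 1.7 in the second, so they moved 1.6 units closer together.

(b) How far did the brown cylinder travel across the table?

1.5

The brown cylinder moved from about (6.6, 4.5) to (5.2, 3.9), a distance of √(1.4² + 0.6²) ≈ 1.5.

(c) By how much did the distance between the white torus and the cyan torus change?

+3.2

The distance was about 2.4 in the first image and 5.6 in the second, so they moved 3.2 units further apart.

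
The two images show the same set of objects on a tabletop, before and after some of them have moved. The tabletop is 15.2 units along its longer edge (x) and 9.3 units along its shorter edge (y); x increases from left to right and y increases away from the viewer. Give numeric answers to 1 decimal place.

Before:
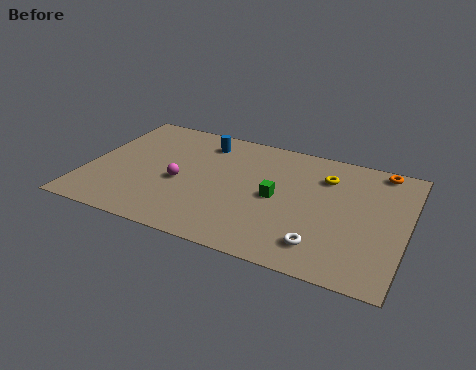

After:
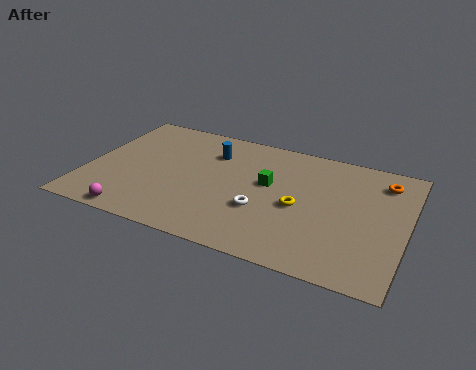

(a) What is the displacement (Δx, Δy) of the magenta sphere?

(-1.7, -3.2)

The magenta sphere was at about (4.5, 4.0) and moved to about (2.8, 0.8).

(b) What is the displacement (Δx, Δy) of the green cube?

(-0.5, 0.9)

From the two frames, the green cube sits at roughly (9.1, 4.5) before and (8.6, 5.4) after.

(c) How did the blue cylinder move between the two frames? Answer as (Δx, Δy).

(0.5, -0.7)

The blue cylinder started near (5.2, 7.6) and ended near (5.7, 6.9).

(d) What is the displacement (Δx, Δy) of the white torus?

(-3.0, 1.5)

From the two frames, the white torus sits at roughly (11.5, 1.8) before and (8.5, 3.3) after.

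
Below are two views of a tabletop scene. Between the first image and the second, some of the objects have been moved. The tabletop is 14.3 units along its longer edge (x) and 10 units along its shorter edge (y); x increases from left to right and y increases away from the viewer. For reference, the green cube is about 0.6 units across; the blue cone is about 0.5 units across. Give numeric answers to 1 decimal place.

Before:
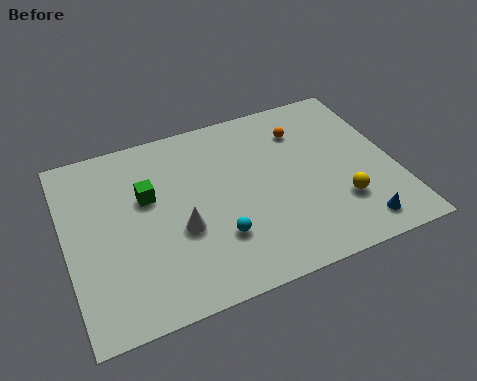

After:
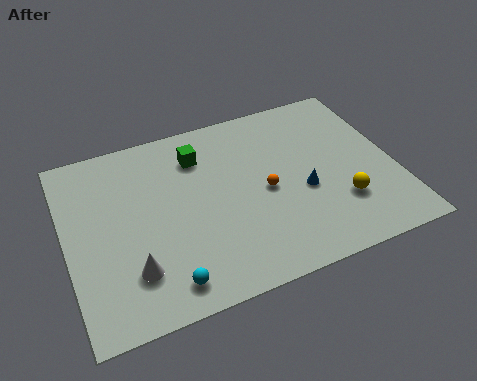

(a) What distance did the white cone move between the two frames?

2.6

The white cone moved from about (4.8, 3.9) to (2.6, 2.5), a distance of √(2.2² + 1.4²) ≈ 2.6.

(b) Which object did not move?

the yellow sphere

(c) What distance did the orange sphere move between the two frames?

3.5

The orange sphere was near (10.6, 7.6) before and (8.6, 4.7) after, so it travelled √(2.0² + 2.9²) ≈ 3.5 units.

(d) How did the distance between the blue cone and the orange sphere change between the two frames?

-4.7

The distance was about 6.4 in the first image and 1.7 in the second, so they moved 4.7 units closer together.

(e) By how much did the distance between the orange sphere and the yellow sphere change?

-1.2

Before: roughly 4.8 units apart; after: 3.6. That's 1.2 units closer together.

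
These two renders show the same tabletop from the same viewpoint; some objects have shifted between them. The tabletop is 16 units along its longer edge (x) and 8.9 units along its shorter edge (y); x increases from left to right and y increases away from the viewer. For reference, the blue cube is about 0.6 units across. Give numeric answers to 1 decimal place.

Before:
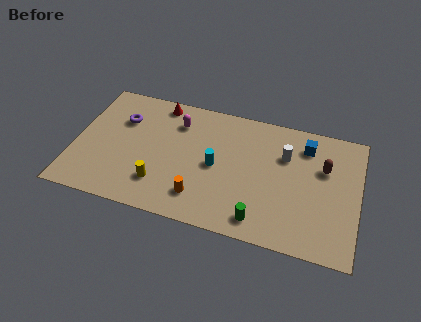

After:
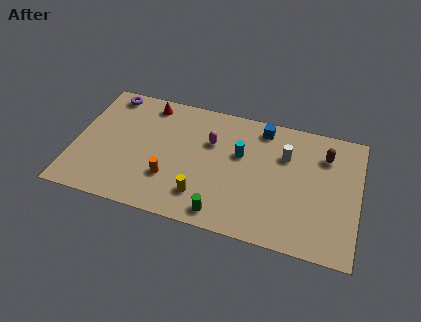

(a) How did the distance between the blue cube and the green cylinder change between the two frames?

+0.6

Before: roughly 6.2 units apart; after: 6.8. That's 0.6 units further apart.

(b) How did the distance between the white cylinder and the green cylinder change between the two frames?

+1.0

Before: roughly 4.9 units apart; after: 5.9. That's 1.0 units further apart.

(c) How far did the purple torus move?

1.9

The purple torus moved from about (2.5, 6.2) to (1.6, 7.9), a distance of √(0.9² + 1.7²) ≈ 1.9.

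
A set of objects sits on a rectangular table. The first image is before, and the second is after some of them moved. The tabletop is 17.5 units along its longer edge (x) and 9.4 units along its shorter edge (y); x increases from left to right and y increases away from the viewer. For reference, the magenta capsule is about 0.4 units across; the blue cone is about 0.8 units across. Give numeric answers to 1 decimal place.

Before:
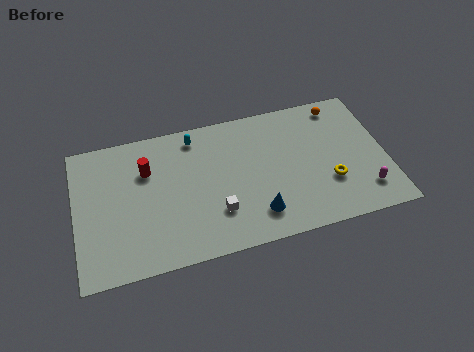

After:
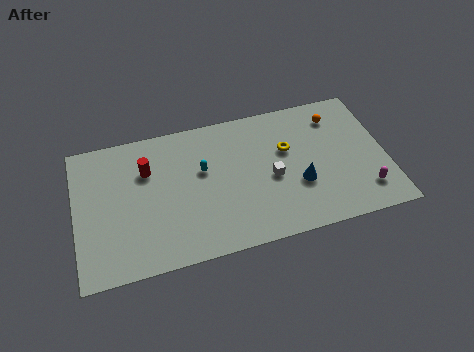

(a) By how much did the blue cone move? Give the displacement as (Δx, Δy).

(2.5, 1.4)

The blue cone was at about (10.0, 2.0) and moved to about (12.5, 3.4).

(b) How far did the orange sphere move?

0.8

The orange sphere was near (15.2, 8.2) before and (14.9, 7.5) after, so it travelled √(0.3² + 0.7²) ≈ 0.8 units.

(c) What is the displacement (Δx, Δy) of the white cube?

(3.2, 1.5)

The white cube was at about (7.8, 2.7) and moved to about (11.0, 4.2).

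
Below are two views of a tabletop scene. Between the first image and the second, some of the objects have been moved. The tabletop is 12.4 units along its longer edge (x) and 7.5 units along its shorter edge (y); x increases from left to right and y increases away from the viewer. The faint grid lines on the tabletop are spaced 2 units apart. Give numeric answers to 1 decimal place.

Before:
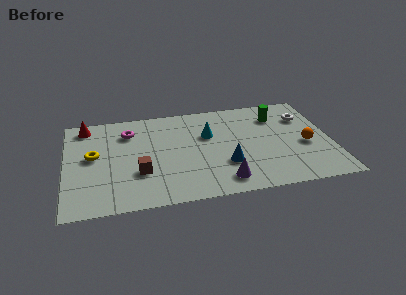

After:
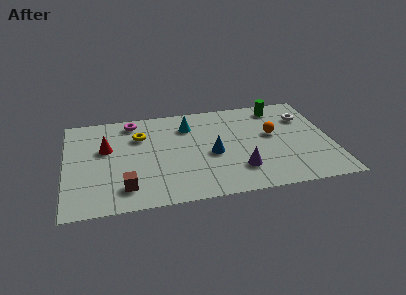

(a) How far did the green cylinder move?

0.7

The green cylinder was near (10.0, 5.7) before and (10.1, 6.4) after, so it travelled √(0.1² + 0.7²) ≈ 0.7 units.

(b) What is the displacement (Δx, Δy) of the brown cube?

(-0.7, -1.0)

The brown cube started near (3.4, 2.5) and ended near (2.7, 1.5).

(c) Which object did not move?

the white torus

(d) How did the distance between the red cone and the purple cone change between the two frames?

-1.5

The distance was about 8.2 in the first image and 6.7 in the second, so they moved 1.5 units closer together.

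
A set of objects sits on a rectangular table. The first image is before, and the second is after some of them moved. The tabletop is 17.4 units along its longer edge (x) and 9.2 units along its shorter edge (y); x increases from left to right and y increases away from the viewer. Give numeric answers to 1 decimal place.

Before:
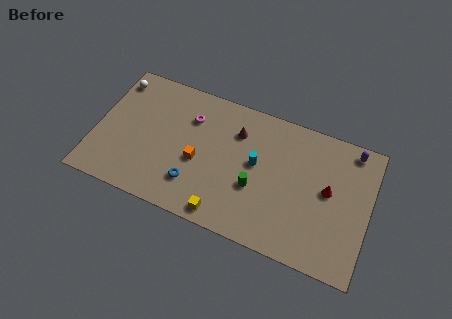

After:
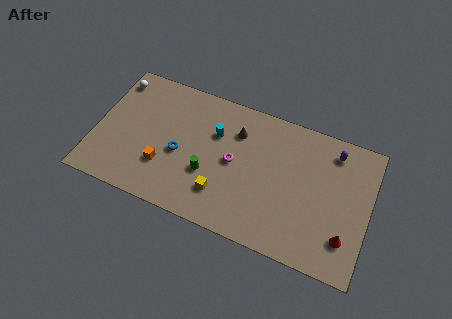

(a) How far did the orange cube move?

2.4

From (6.6, 3.9) to (4.5, 2.8), the orange cube covered √(2.1² + 1.1²) ≈ 2.4 units.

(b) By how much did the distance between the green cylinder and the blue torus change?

-2.0

The distance was about 4.0 in the first image and 2.0 in the second, so they moved 2.0 units closer together.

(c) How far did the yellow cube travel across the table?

1.3

The yellow cube moved from about (8.6, 1.0) to (8.3, 2.3), a distance of √(0.3² + 1.3²) ≈ 1.3.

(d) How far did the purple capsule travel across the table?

1.2

The purple capsule was near (16.0, 8.2) before and (14.9, 7.7) after, so it travelled √(1.1² + 0.5²) ≈ 1.2 units.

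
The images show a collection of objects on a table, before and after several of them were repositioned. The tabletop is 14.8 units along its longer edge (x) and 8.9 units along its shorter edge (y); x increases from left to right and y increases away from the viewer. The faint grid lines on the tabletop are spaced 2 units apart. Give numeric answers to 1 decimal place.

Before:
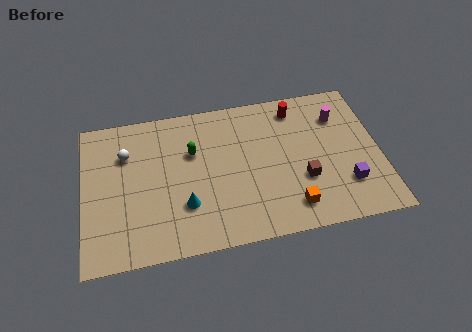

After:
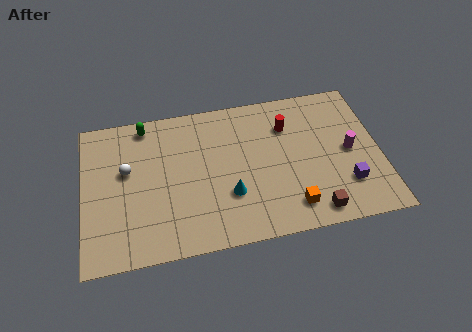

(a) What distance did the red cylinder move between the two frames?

1.1

The red cylinder was near (10.8, 7.5) before and (10.3, 6.5) after, so it travelled √(0.5² + 1.0²) ≈ 1.1 units.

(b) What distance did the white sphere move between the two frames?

1.0

From (2.2, 6.3) to (2.2, 5.3), the white sphere covered √(0.0² + 1.0²) ≈ 1.0 units.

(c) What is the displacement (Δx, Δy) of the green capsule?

(-2.3, 2.1)

From the two frames, the green capsule sits at roughly (5.5, 5.8) before and (3.2, 7.9) after.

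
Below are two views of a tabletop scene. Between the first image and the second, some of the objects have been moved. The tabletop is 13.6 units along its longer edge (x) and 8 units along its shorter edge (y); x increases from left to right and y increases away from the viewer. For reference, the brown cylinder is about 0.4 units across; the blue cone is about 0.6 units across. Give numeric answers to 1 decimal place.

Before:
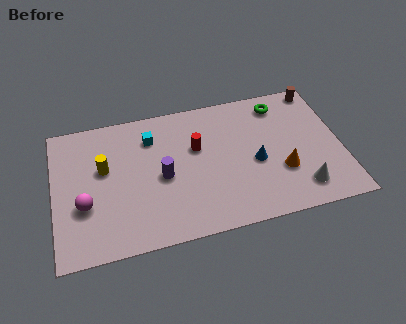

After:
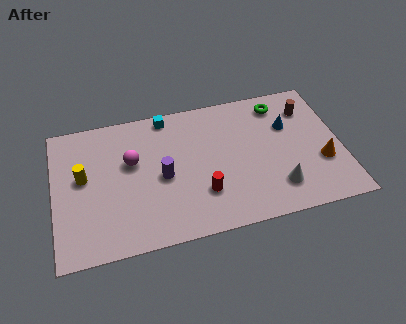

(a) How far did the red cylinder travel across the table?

2.7

The red cylinder moved from about (6.8, 5.0) to (6.9, 2.3), a distance of √(0.1² + 2.7²) ≈ 2.7.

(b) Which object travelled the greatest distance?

the magenta sphere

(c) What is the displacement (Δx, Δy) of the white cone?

(-1.1, 0.3)

From the two frames, the white cone sits at roughly (11.5, 1.5) before and (10.4, 1.8) after.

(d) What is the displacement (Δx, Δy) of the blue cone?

(1.7, 1.8)

The blue cone started near (9.5, 3.5) and ended near (11.2, 5.3).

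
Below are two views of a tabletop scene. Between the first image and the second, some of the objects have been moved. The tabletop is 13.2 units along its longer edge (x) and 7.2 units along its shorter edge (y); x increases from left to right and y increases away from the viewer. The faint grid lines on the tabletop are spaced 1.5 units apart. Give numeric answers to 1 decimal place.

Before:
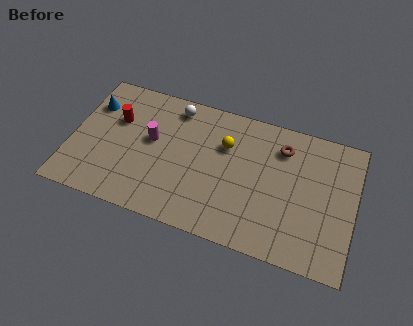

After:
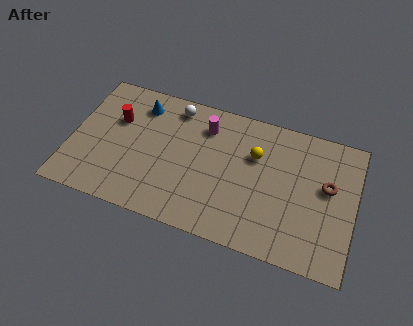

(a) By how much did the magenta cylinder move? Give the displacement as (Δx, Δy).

(2.4, 1.5)

From the two frames, the magenta cylinder sits at roughly (3.7, 4.1) before and (6.1, 5.6) after.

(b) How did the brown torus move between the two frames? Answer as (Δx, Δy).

(2.2, -1.4)

The brown torus started near (9.7, 5.6) and ended near (11.9, 4.2).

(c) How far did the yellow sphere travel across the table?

1.4

The yellow sphere was near (7.1, 4.9) before and (8.5, 4.8) after, so it travelled √(1.4² + 0.1²) ≈ 1.4 units.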